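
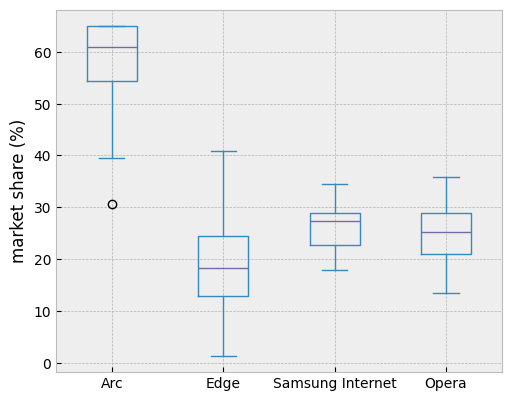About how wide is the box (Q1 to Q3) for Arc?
≈ 10

Q3 ≈ 65, Q1 ≈ 55; IQR ≈ 10.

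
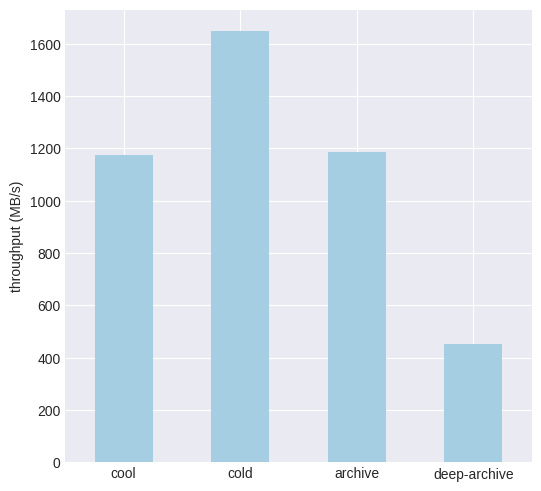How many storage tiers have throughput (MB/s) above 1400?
Above 1400: cold.

1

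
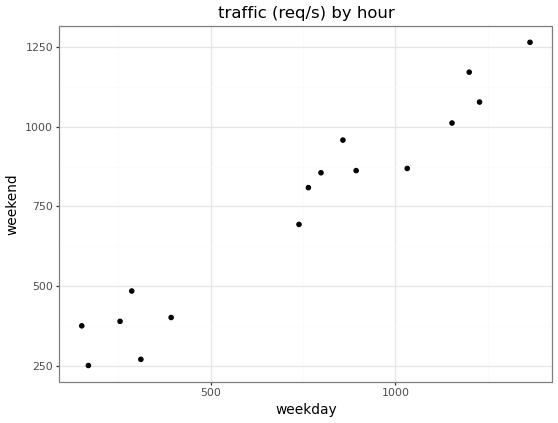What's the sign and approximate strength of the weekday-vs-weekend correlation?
Points are positively correlated; strong (|r| ≈ 1.0).

positive, strong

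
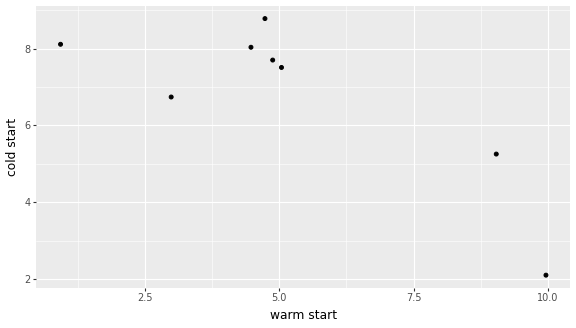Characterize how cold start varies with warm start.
negative, strong

Points are negatively correlated; strong (|r| ≈ 0.8).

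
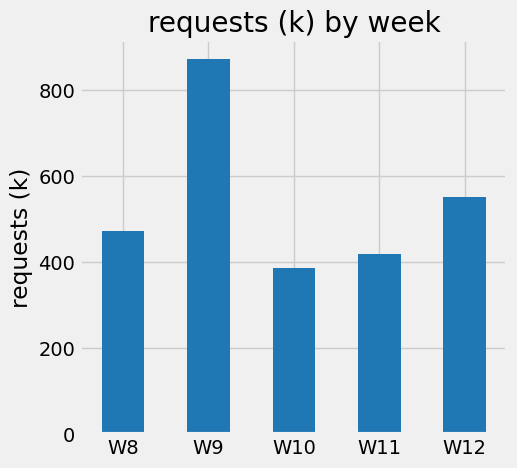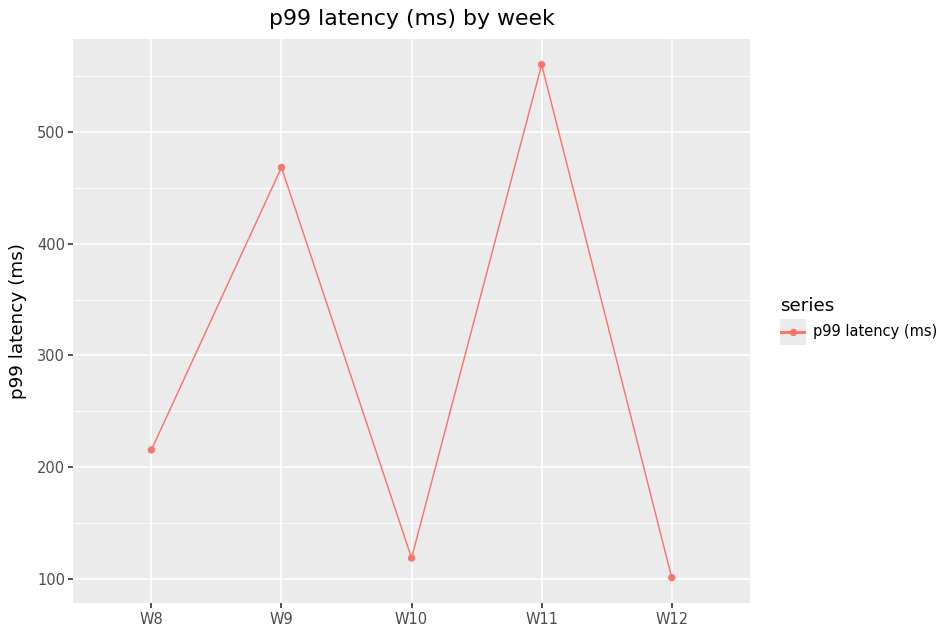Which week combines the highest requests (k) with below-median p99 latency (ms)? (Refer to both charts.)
Chart 2 median p99 latency (ms) ≈ 200; below-median weeks: W10, W12. Among those, W12 has the highest requests (k) (≈ 600).

W12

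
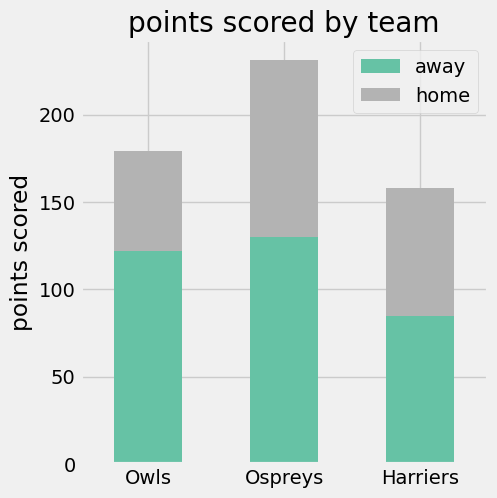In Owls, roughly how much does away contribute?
≈ 120

away top ≈ 120, bottom ≈ 0; segment ≈ 120.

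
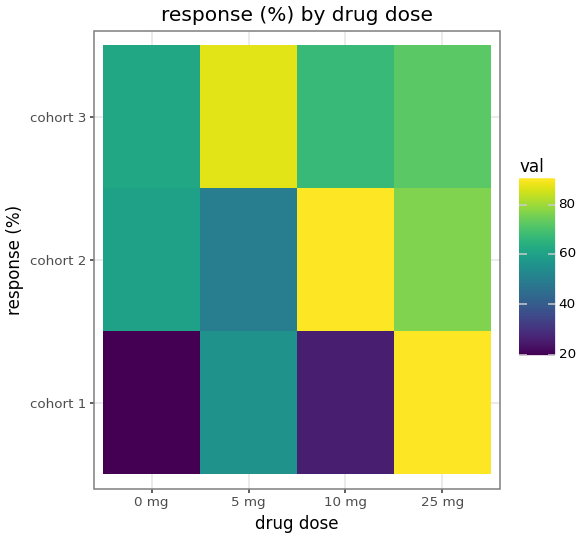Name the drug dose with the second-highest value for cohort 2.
Top 3 for cohort 2: 10 mg ≈ 90, 25 mg ≈ 80, 0 mg ≈ 60.

25 mg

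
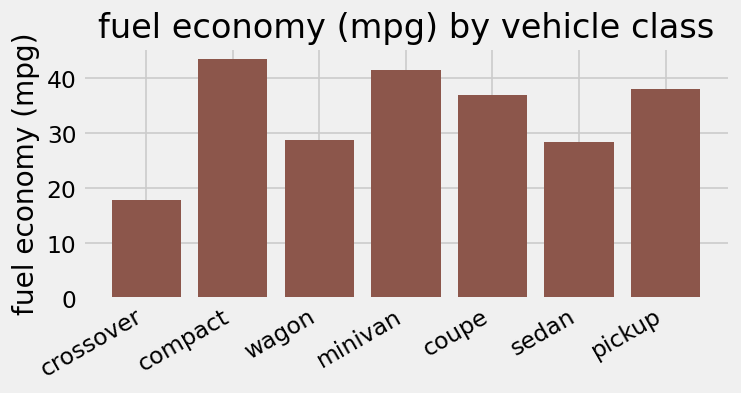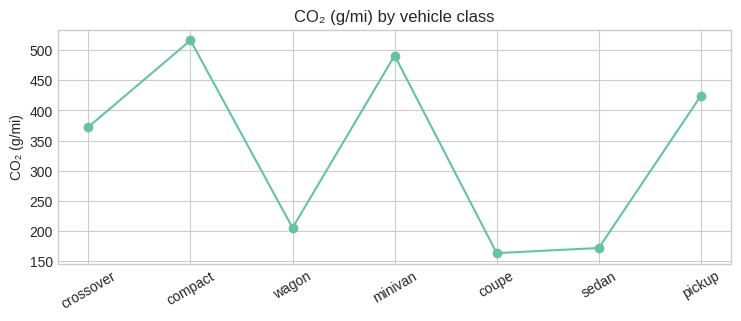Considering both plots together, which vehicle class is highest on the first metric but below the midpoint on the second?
Chart 2 median CO₂ (g/mi) ≈ 350; below-median vehicle classes: wagon, coupe, sedan. Among those, coupe has the highest fuel economy (mpg) (≈ 35).

coupe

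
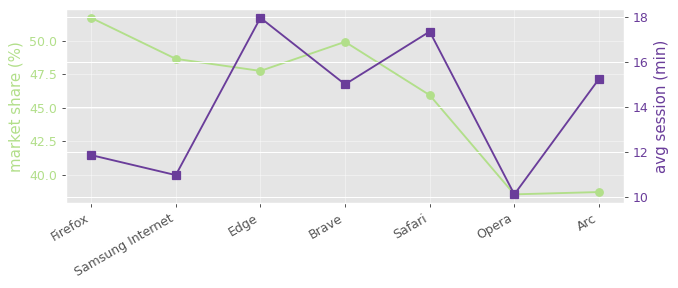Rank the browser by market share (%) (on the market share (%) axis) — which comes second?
Brave

Top 3 (on the market share (%) axis): Firefox ≈ 52, Brave ≈ 50, Samsung Internet ≈ 48.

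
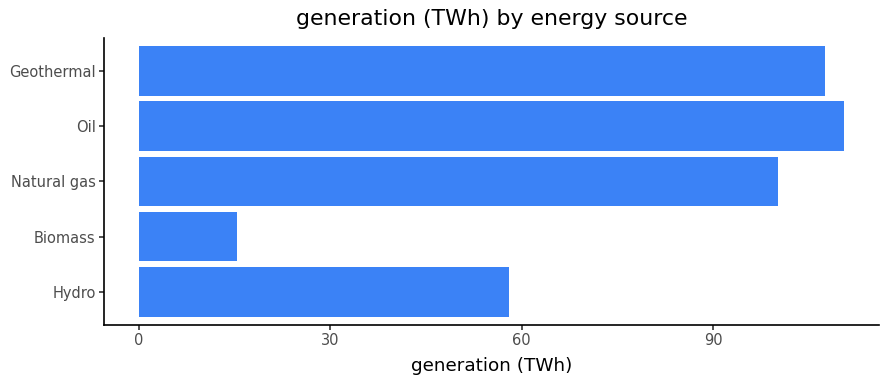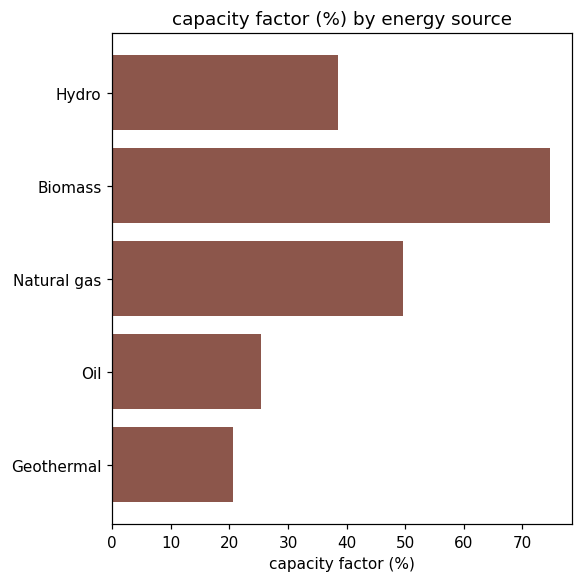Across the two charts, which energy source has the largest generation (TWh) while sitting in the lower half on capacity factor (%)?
Oil

Chart 2 median capacity factor (%) ≈ 40; below-median energy sources: Oil, Geothermal. Among those, Oil has the highest generation (TWh) (≈ 120).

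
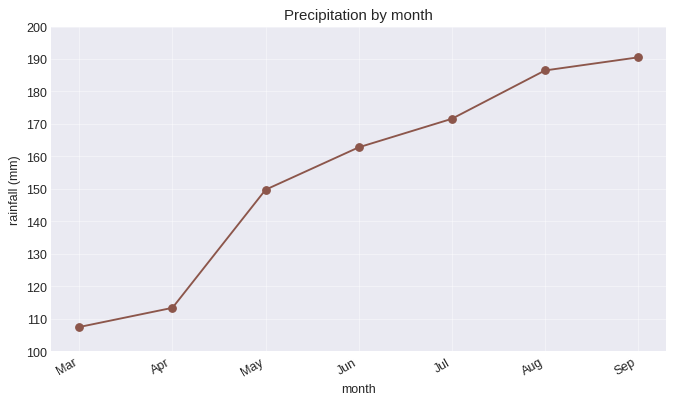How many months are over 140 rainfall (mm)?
Above 140: May, Jun, Jul, Aug, Sep.

5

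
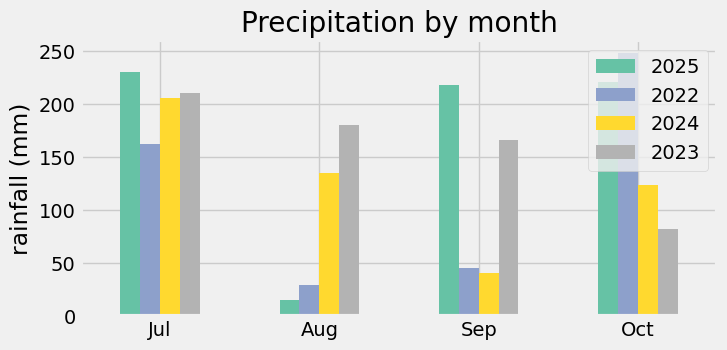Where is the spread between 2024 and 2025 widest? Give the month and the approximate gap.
Sep, ≈ 175 mm

Sep: 2024 ≈ 50, 2025 ≈ 225 → gap ≈ 175. Next-largest (Aug) is only ≈ 100.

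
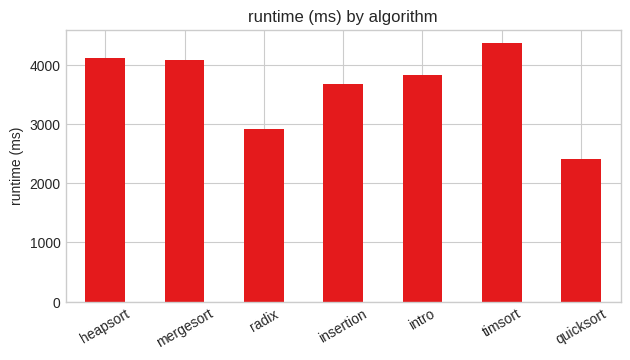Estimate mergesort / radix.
≈ 1.33×

mergesort ≈ 4000, radix ≈ 3000; 4000/3000 ≈ 1.33.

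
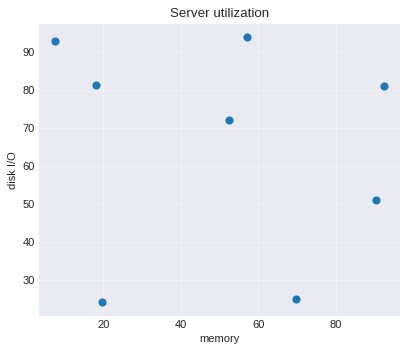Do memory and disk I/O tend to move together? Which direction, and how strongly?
no clear correlation

Points are roughly uncorrelated; weak (|r| ≈ 0.1).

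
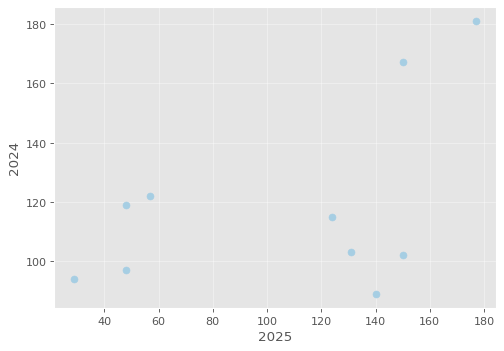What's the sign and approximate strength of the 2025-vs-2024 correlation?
positive, moderate

Points are positively correlated; moderate (|r| ≈ 0.5).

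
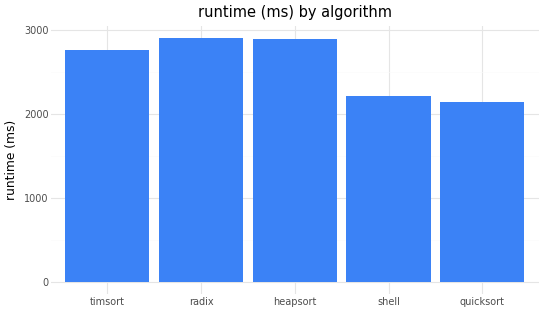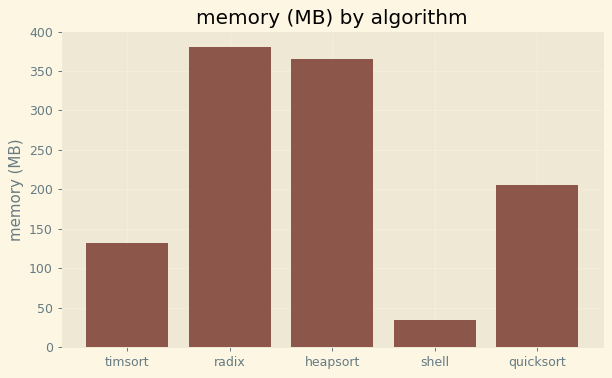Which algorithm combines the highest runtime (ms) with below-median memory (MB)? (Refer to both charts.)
timsort

Chart 2 median memory (MB) ≈ 200; below-median algorithms: timsort, shell. Among those, timsort has the highest runtime (ms) (≈ 3000).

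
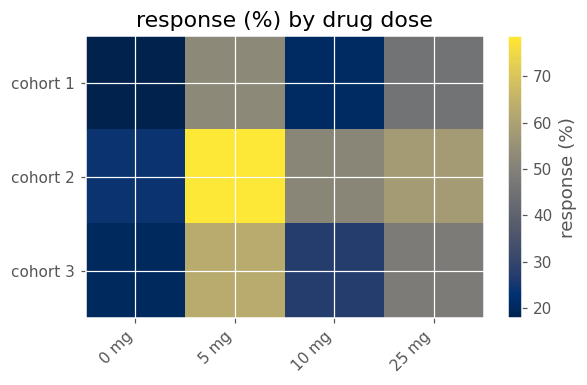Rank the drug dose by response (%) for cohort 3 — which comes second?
25 mg

Top 3 for cohort 3: 5 mg ≈ 60, 25 mg ≈ 50, 10 mg ≈ 30.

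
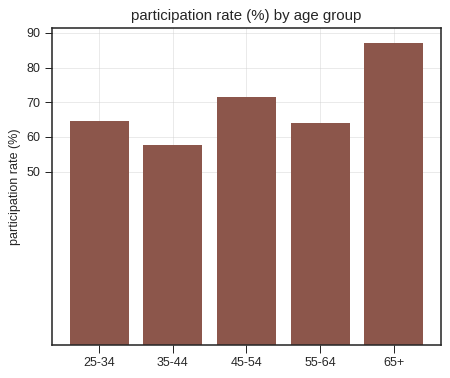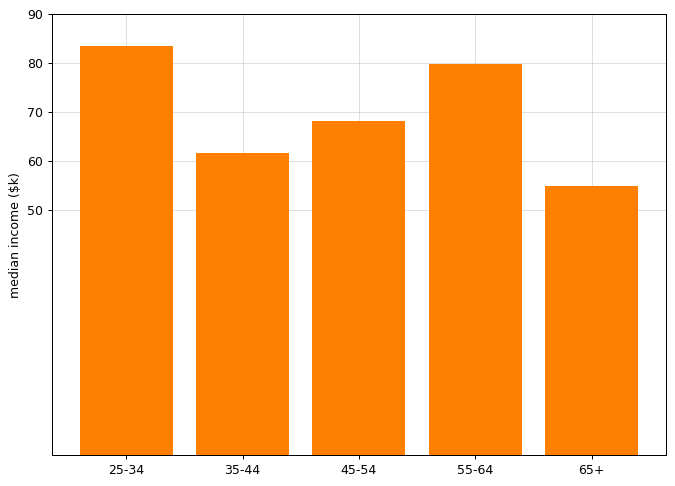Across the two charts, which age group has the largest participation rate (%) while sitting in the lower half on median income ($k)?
Chart 2 median median income ($k) ≈ 70; below-median age groups: 35-44, 65+. Among those, 65+ has the highest participation rate (%) (≈ 90).

65+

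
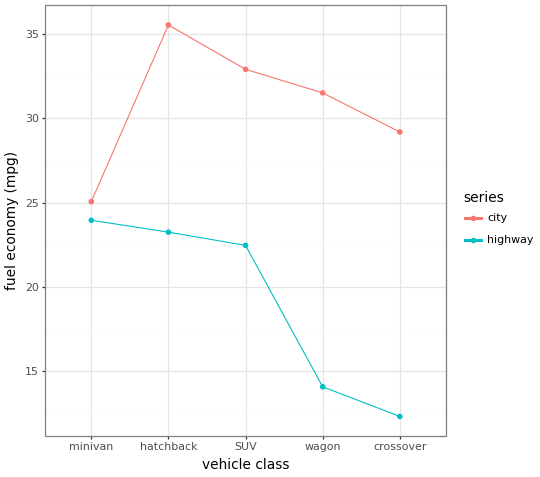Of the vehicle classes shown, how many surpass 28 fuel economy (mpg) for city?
4

Above 28: hatchback, SUV, wagon, crossover.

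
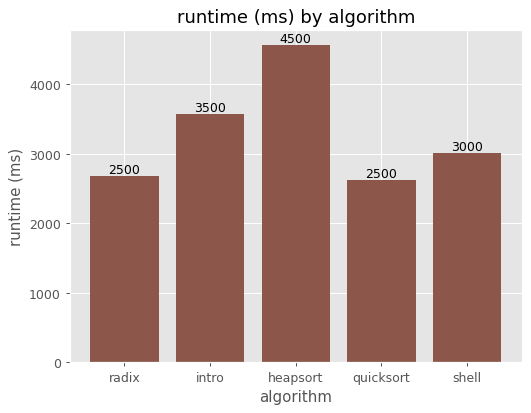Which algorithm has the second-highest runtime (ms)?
Top 3: heapsort ≈ 4500, intro ≈ 3500, shell ≈ 3000.

intro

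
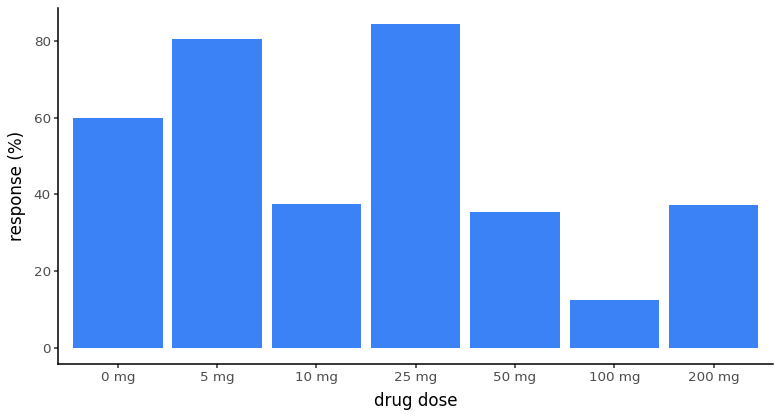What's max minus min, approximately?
≈ 70

Max 25 mg ≈ 80, min 100 mg ≈ 10; range ≈ 70.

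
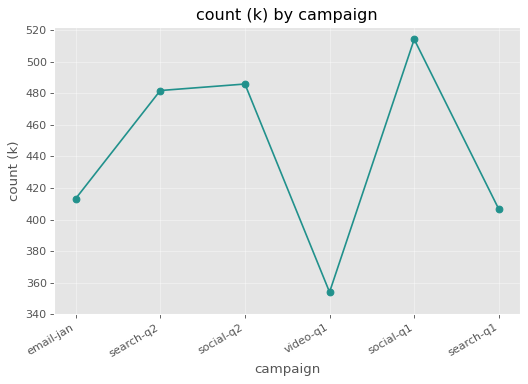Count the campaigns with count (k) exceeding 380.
5

Above 380: email-jan, search-q2, social-q2, social-q1, search-q1.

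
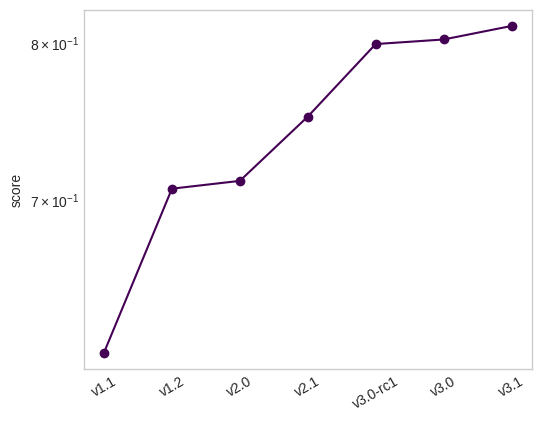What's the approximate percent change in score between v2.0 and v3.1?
v2.0 ≈ 0.72, v3.1 ≈ 0.82; (0.82 − 0.72) / 0.72 ≈ +13.9%.

≈ +13.9%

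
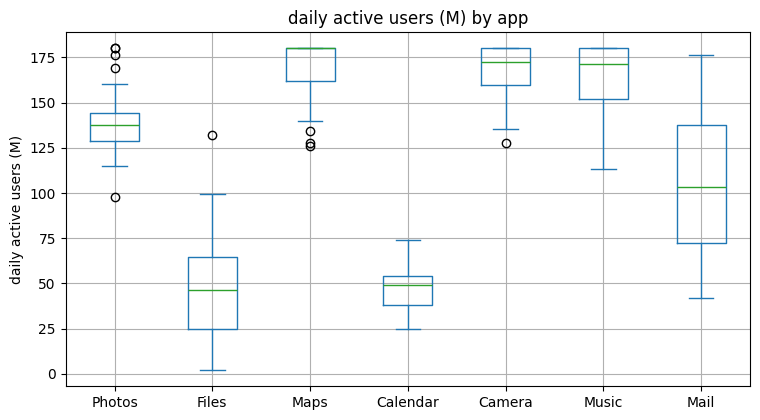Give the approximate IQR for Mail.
Q3 ≈ 140, Q1 ≈ 80; IQR ≈ 60.

≈ 60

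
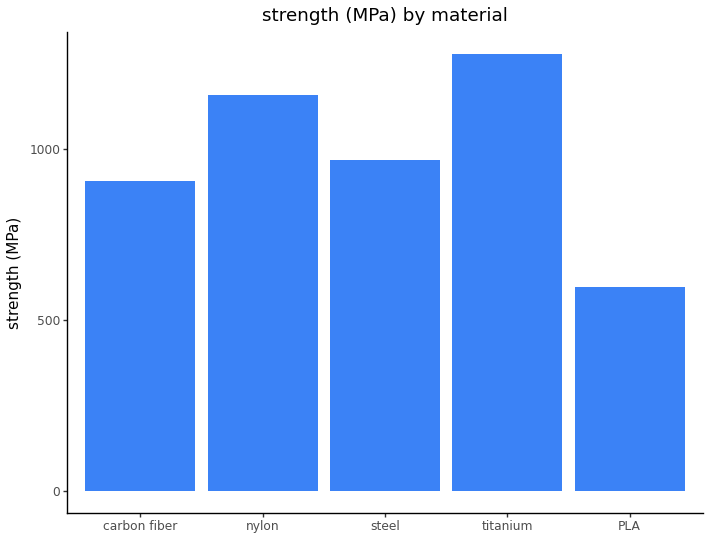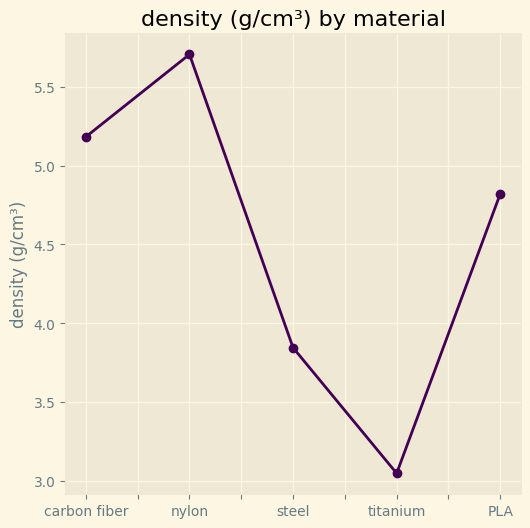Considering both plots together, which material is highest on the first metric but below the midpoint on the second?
titanium

Chart 2 median density (g/cm³) ≈ 5; below-median materials: steel, titanium. Among those, titanium has the highest strength (MPa) (≈ 1200).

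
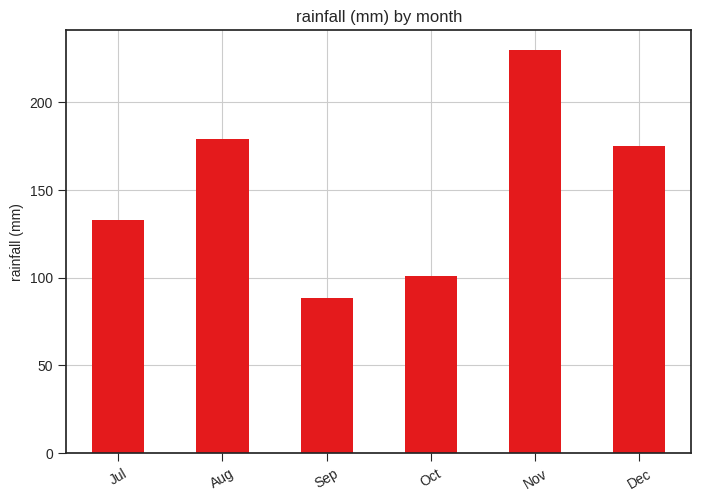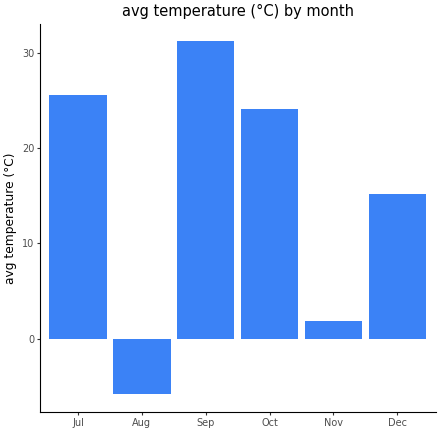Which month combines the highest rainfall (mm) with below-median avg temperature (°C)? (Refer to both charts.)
Chart 2 median avg temperature (°C) ≈ 20; below-median months: Aug, Nov, Dec. Among those, Nov has the highest rainfall (mm) (≈ 225).

Nov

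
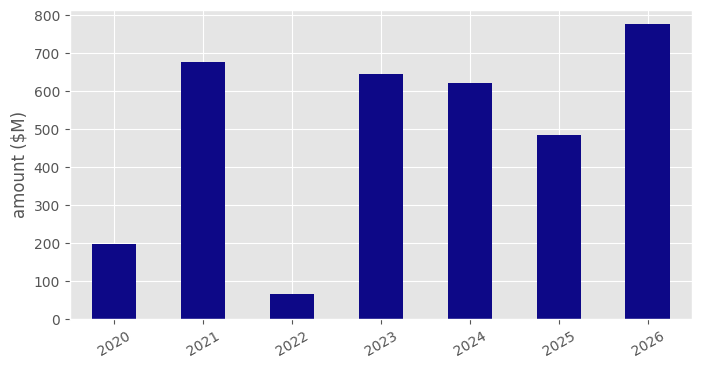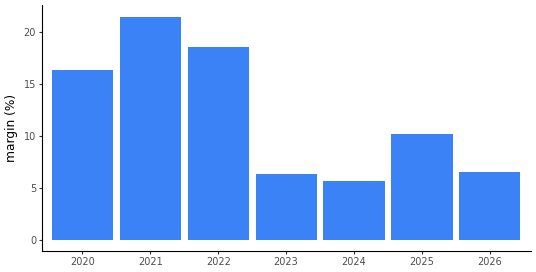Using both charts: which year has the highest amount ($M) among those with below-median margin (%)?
Chart 2 median margin (%) ≈ 10; below-median years: 2023, 2024, 2026. Among those, 2026 has the highest amount ($M) (≈ 800).

2026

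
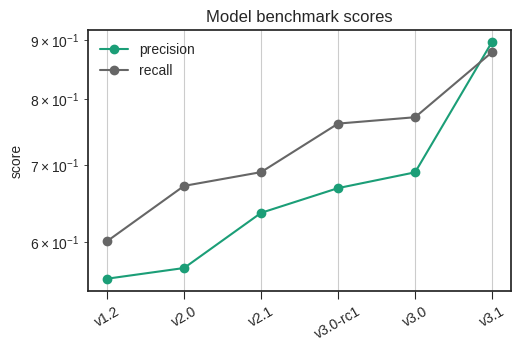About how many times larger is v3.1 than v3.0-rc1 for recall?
v3.1 ≈ 0.90, v3.0-rc1 ≈ 0.75; 0.90/0.75 ≈ 1.2.

≈ 1.2×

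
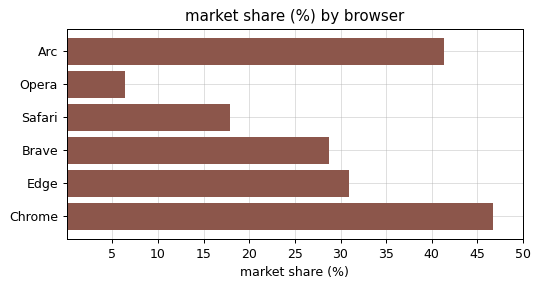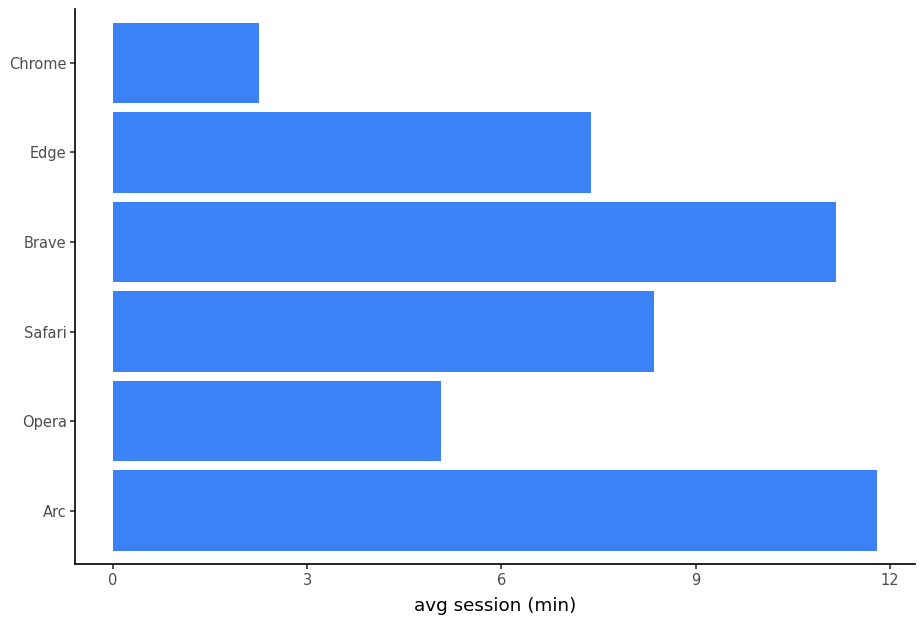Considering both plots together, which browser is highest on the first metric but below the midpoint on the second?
Chart 2 median avg session (min) ≈ 8; below-median browsers: Opera, Edge, Chrome. Among those, Chrome has the highest market share (%) (≈ 45).

Chrome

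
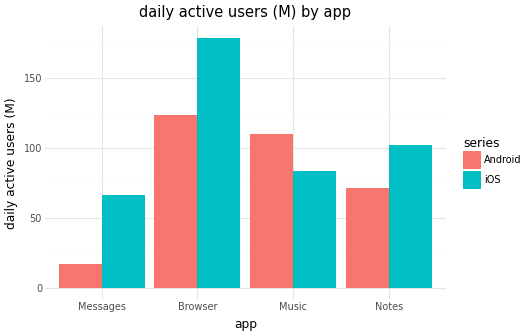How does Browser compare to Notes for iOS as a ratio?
Browser ≈ 180, Notes ≈ 100; 180/100 ≈ 1.8.

≈ 1.8×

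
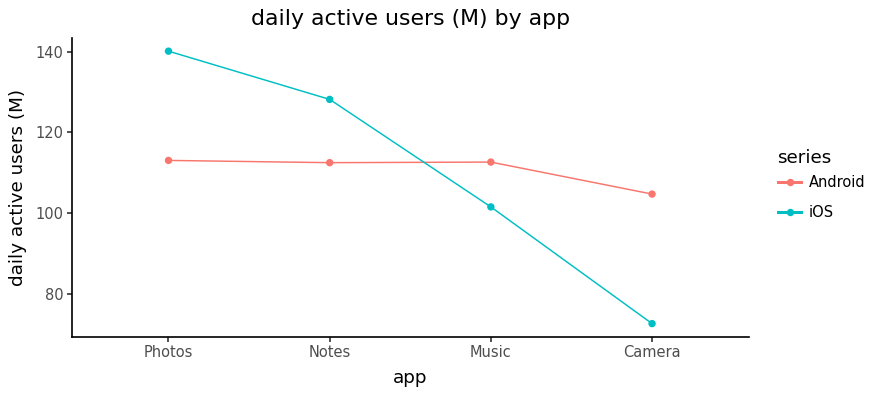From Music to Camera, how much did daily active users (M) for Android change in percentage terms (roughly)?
≈ -9.1%

Music ≈ 110, Camera ≈ 100; (100 − 110) / 110 ≈ -9.1%.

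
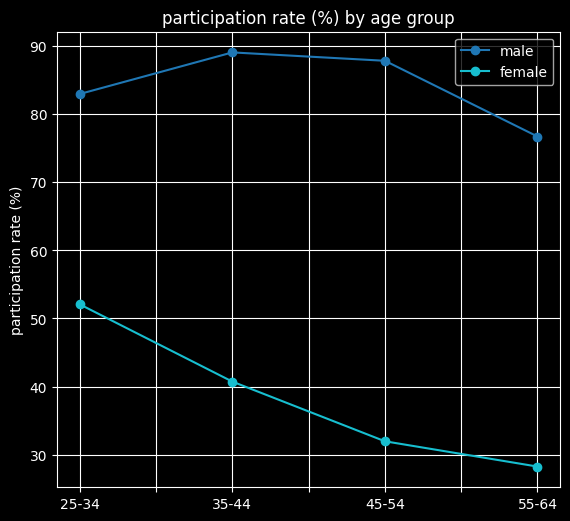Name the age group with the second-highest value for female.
35-44

Top 3 for female: 25-34 ≈ 50, 35-44 ≈ 40, 45-54 ≈ 30.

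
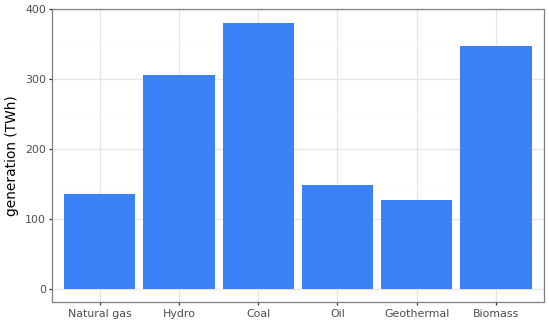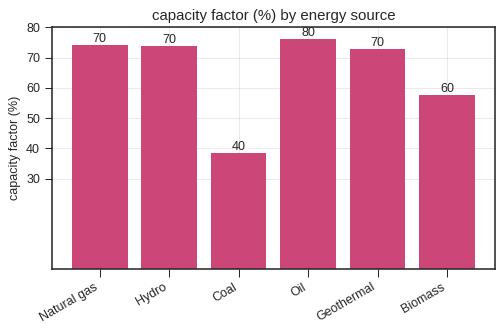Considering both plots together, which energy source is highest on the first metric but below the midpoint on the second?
Coal

Chart 2 median capacity factor (%) ≈ 70; below-median energy sources: Coal, Geothermal, Biomass. Among those, Coal has the highest generation (TWh) (≈ 400).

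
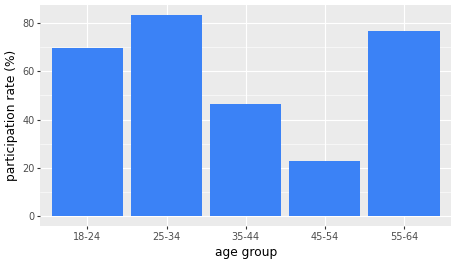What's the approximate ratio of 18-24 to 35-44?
18-24 ≈ 70, 35-44 ≈ 50; 70/50 ≈ 1.4.

≈ 1.4×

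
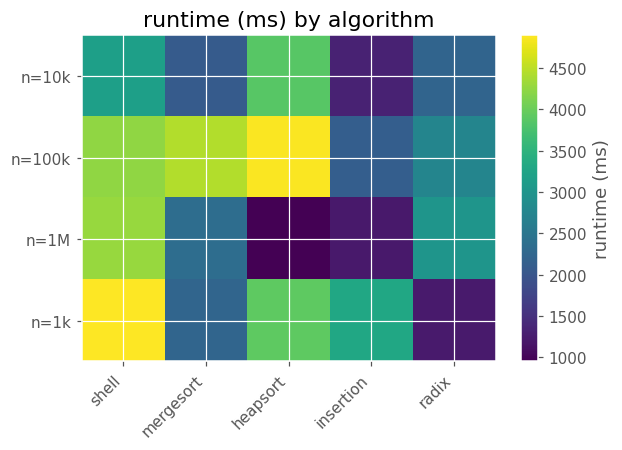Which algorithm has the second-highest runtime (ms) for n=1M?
Top 3 for n=1M: shell ≈ 4500, radix ≈ 3000, mergesort ≈ 2500.

radix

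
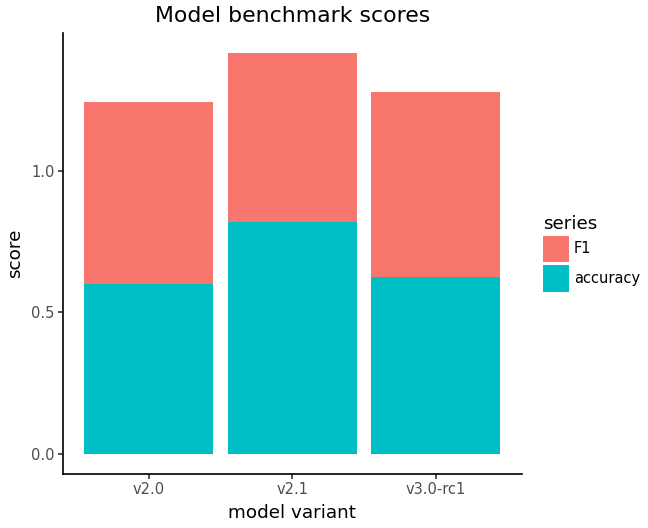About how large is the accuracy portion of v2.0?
≈ 0.6

accuracy top ≈ 0.6, bottom ≈ 0.0; segment ≈ 0.6.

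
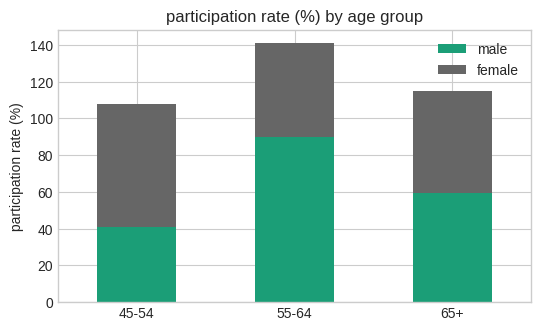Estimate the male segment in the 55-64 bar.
≈ 80

male top ≈ 80, bottom ≈ 0; segment ≈ 80.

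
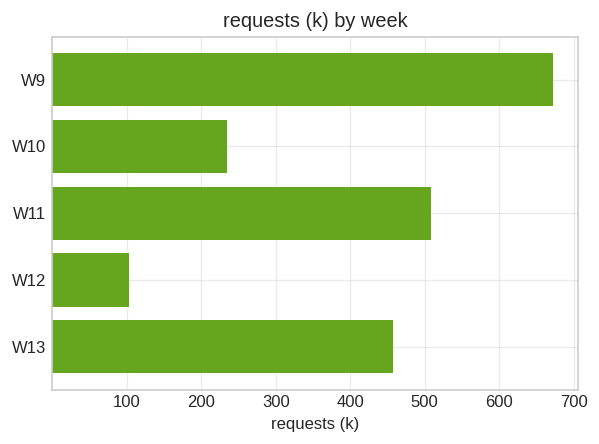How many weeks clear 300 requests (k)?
3

Above 300: W9, W11, W13.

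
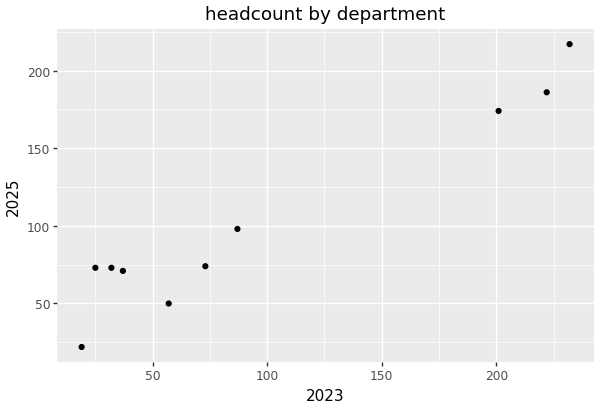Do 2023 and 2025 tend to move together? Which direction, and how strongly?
positive, strong

Points are positively correlated; strong (|r| ≈ 1.0).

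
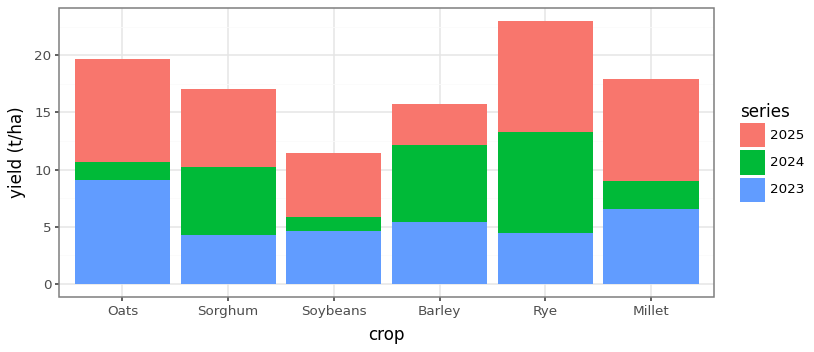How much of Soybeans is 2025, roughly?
≈ 6

2025 top ≈ 12, bottom ≈ 6; segment ≈ 6.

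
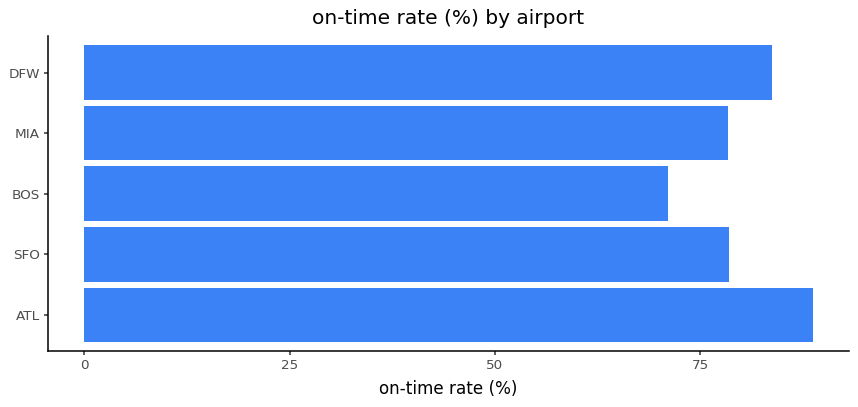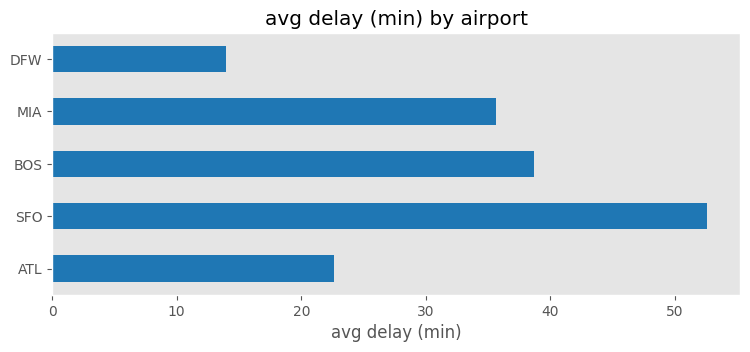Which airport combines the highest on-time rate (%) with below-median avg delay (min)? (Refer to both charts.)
ATL

Chart 2 median avg delay (min) ≈ 35; below-median airports: ATL, DFW. Among those, ATL has the highest on-time rate (%) (≈ 90).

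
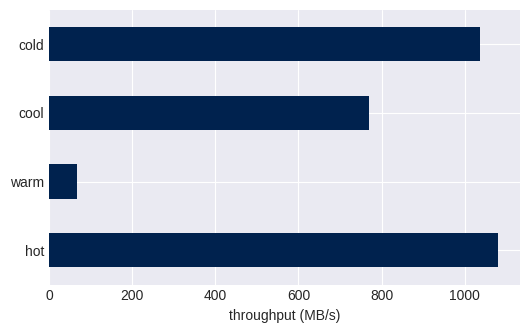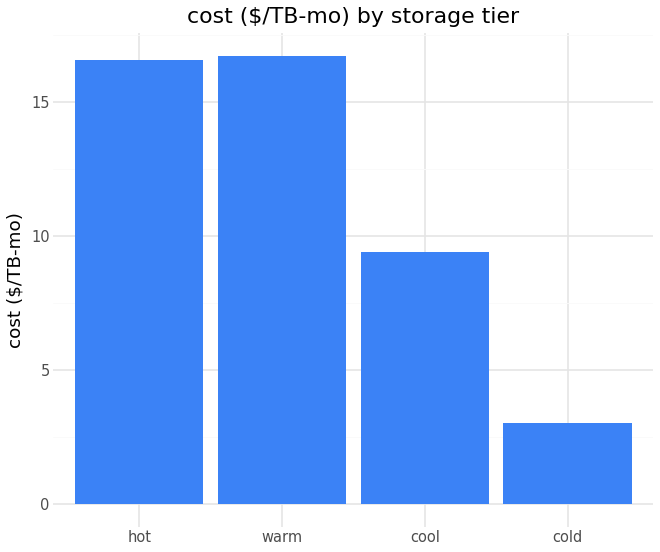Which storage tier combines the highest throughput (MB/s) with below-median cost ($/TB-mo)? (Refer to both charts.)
Chart 2 median cost ($/TB-mo) ≈ 12; below-median storage tiers: cool, cold. Among those, cold has the highest throughput (MB/s) (≈ 1000).

cold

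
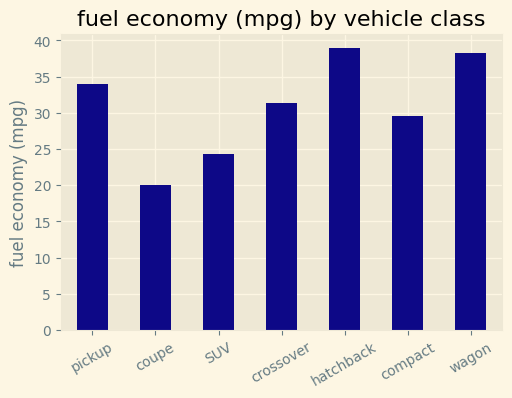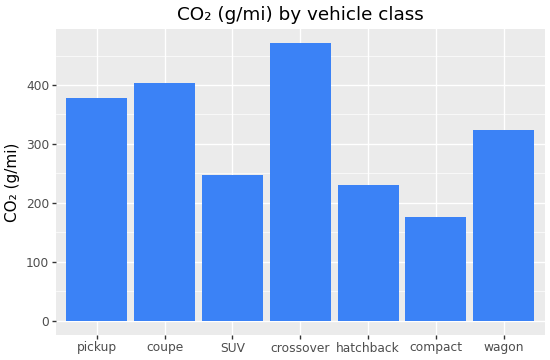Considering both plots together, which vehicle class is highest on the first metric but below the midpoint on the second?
hatchback

Chart 2 median CO₂ (g/mi) ≈ 300; below-median vehicle classes: SUV, hatchback, compact. Among those, hatchback has the highest fuel economy (mpg) (≈ 40).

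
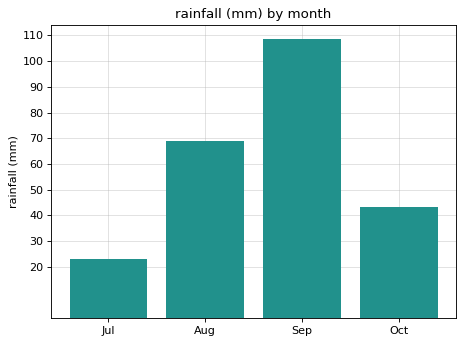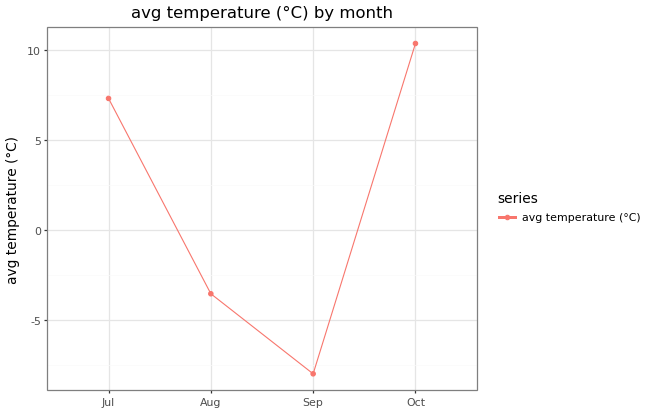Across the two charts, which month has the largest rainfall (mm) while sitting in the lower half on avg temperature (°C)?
Chart 2 median avg temperature (°C) ≈ 2; below-median months: Aug, Sep. Among those, Sep has the highest rainfall (mm) (≈ 110).

Sep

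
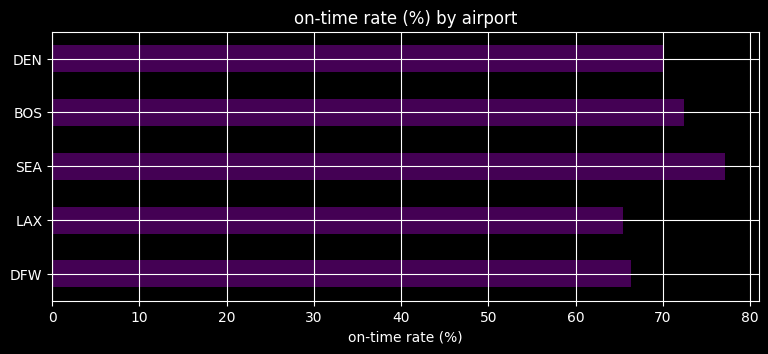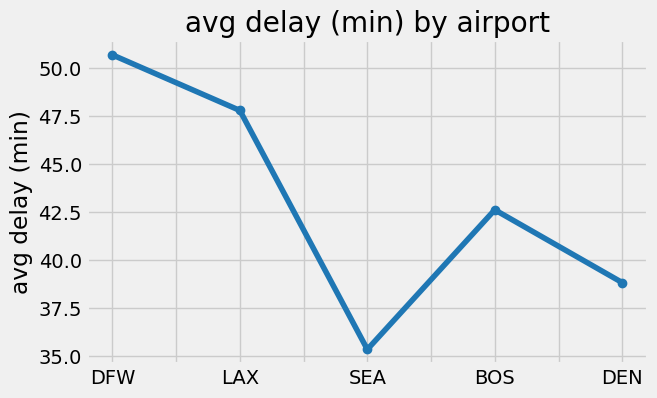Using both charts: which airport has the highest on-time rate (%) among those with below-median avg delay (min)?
Chart 2 median avg delay (min) ≈ 45; below-median airports: SEA, DEN. Among those, SEA has the highest on-time rate (%) (≈ 80).

SEA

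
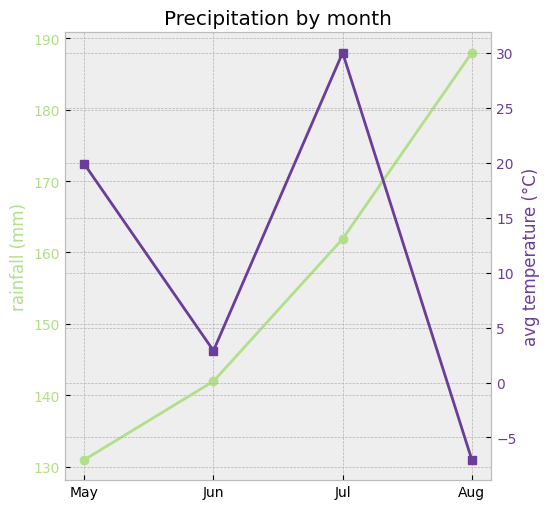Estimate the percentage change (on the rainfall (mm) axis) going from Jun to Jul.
Jun ≈ 140, Jul ≈ 160; (160 − 140) / 140 ≈ +14.3%.

≈ +14.3%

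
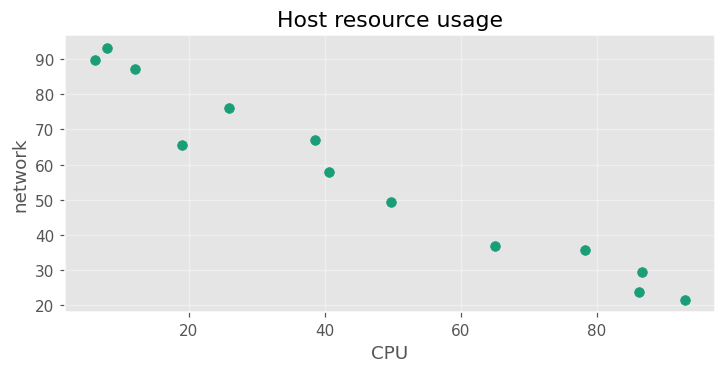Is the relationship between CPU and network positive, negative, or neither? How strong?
Points are negatively correlated; strong (|r| ≈ 1.0).

negative, strong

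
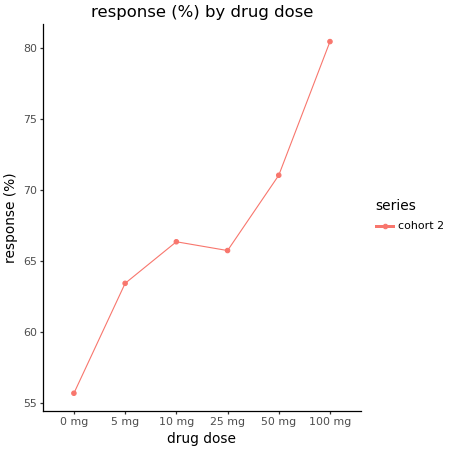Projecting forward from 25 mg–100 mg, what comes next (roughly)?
Last three: 65, 70, 80 → slope ≈ 7.5/step → next ≈ 87.5.

≈ 87.5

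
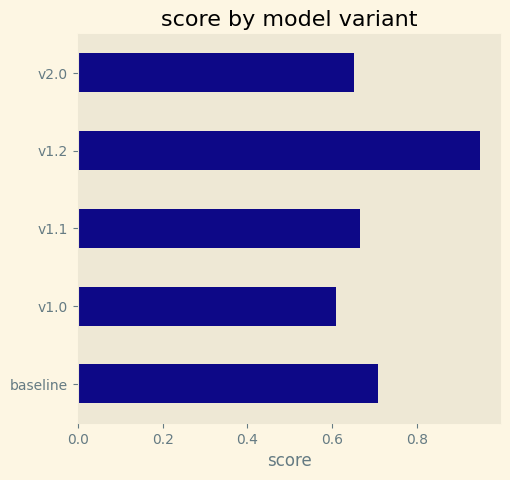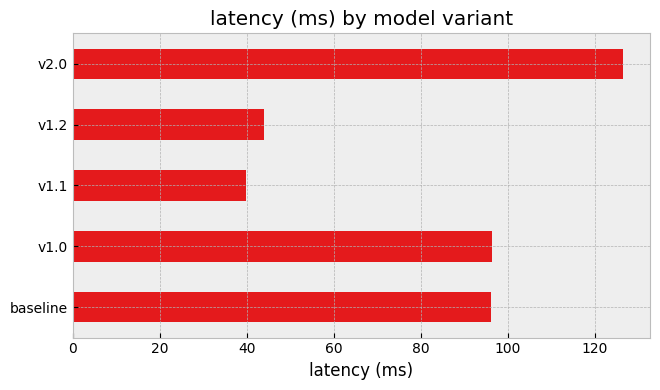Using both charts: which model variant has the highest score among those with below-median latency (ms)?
Chart 2 median latency (ms) ≈ 100; below-median model variants: v1.1, v1.2. Among those, v1.2 has the highest score (≈ 0.9).

v1.2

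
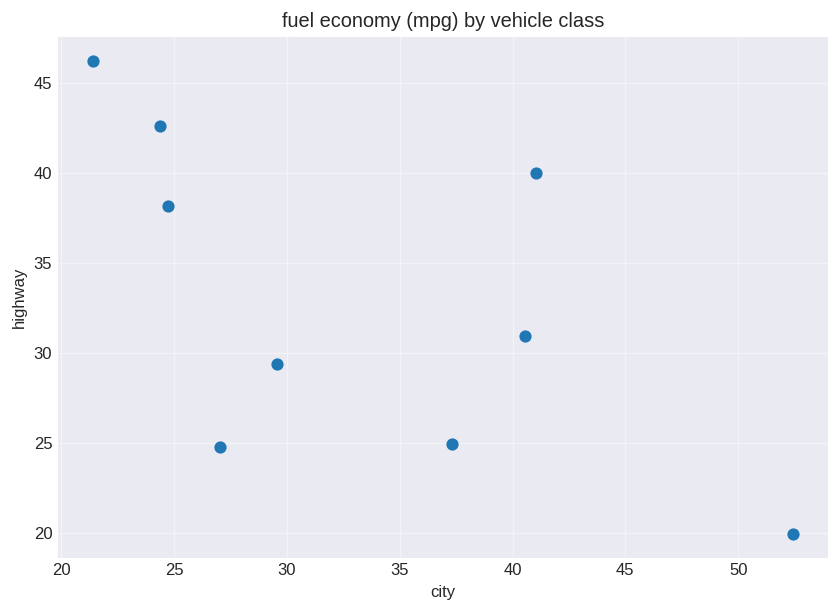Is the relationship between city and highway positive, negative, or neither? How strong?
Points are negatively correlated; moderate (|r| ≈ 0.6).

negative, moderate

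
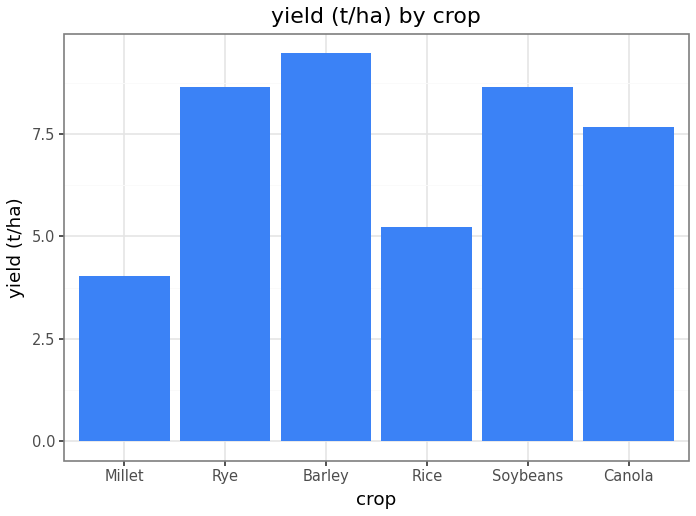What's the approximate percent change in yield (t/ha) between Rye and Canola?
≈ -11.1%

Rye ≈ 9, Canola ≈ 8; (8 − 9) / 9 ≈ -11.1%.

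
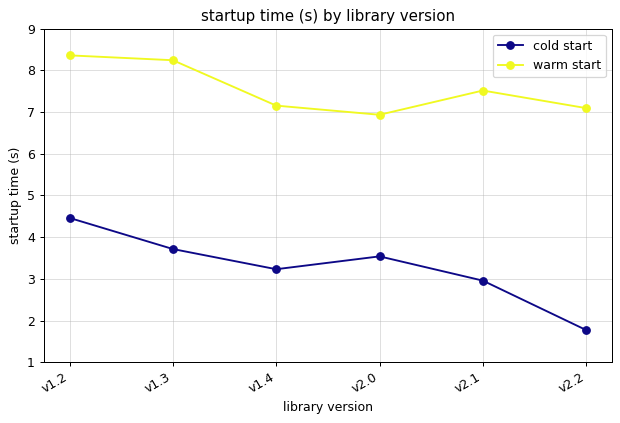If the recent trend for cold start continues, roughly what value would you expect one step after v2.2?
≈ 1

Last three: 4, 3, 2 → slope ≈ -1/step → next ≈ 1.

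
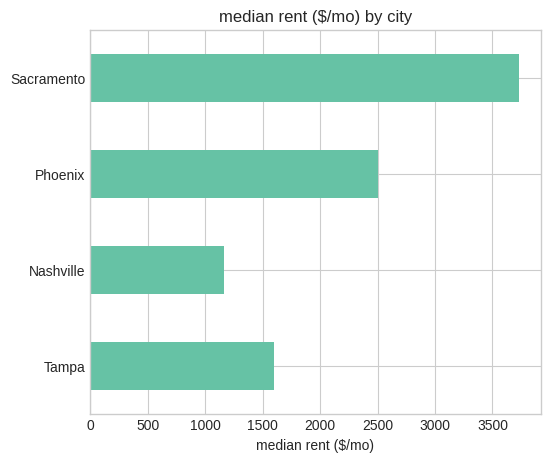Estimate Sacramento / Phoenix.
Sacramento ≈ 3500, Phoenix ≈ 2500; 3500/2500 ≈ 1.4.

≈ 1.4×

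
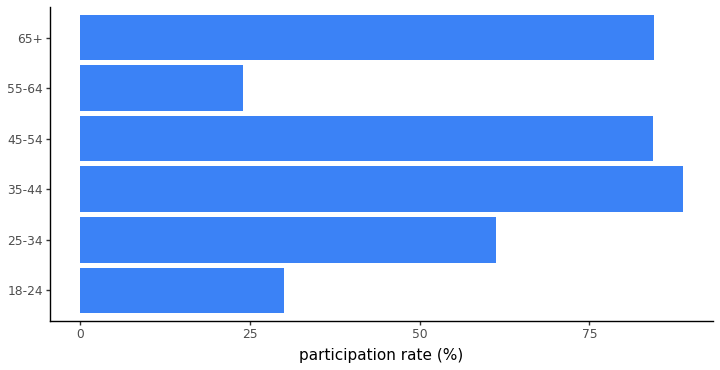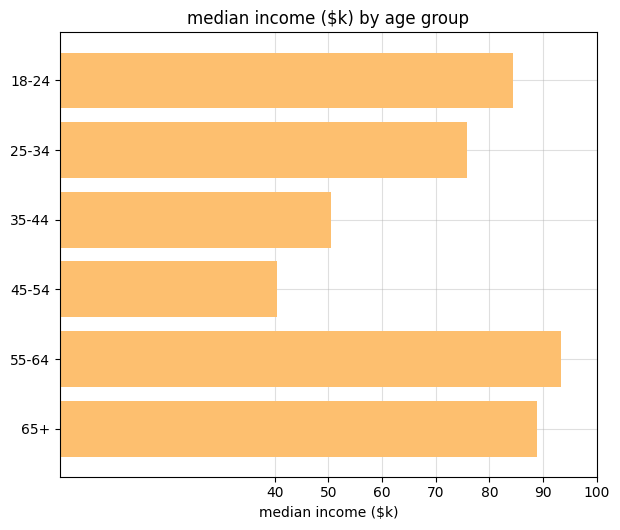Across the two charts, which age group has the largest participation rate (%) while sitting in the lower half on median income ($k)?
35-44

Chart 2 median median income ($k) ≈ 80; below-median age groups: 25-34, 35-44, 45-54. Among those, 35-44 has the highest participation rate (%) (≈ 90).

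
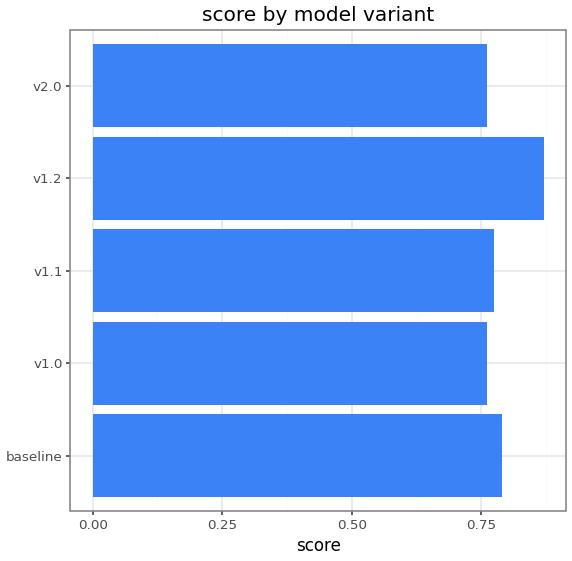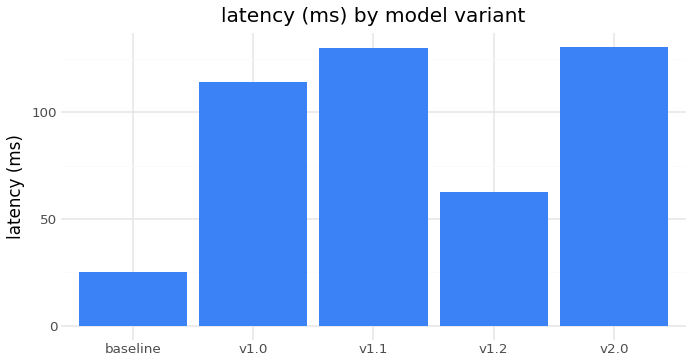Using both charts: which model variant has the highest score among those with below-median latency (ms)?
v1.2

Chart 2 median latency (ms) ≈ 120; below-median model variants: baseline, v1.2. Among those, v1.2 has the highest score (≈ 0.9).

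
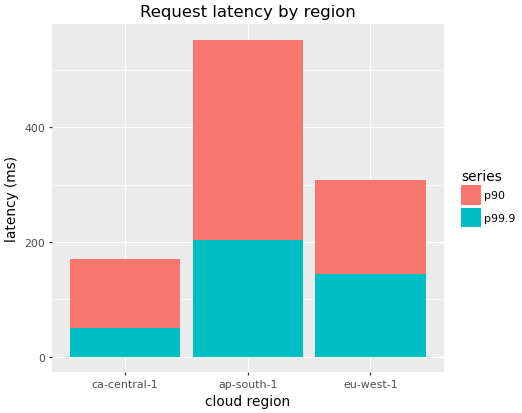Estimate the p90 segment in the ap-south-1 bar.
≈ 350

p90 top ≈ 550, bottom ≈ 200; segment ≈ 350.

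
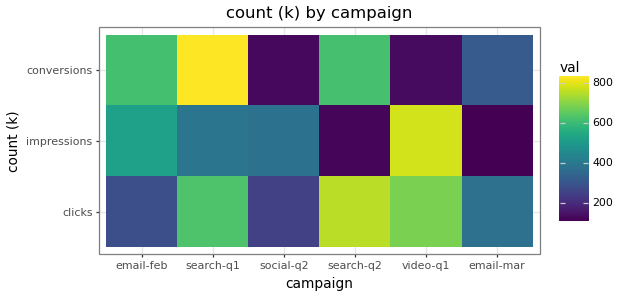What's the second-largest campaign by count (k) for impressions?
email-feb

Top 3 for impressions: video-q1 ≈ 800, email-feb ≈ 500, search-q1 ≈ 400.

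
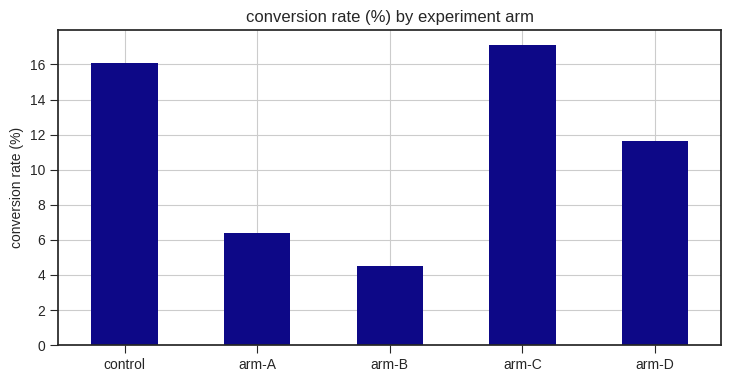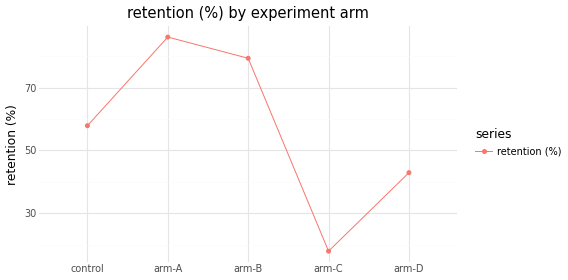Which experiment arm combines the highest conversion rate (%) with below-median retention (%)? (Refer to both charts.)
arm-C

Chart 2 median retention (%) ≈ 60; below-median experiment arms: arm-C, arm-D. Among those, arm-C has the highest conversion rate (%) (≈ 18).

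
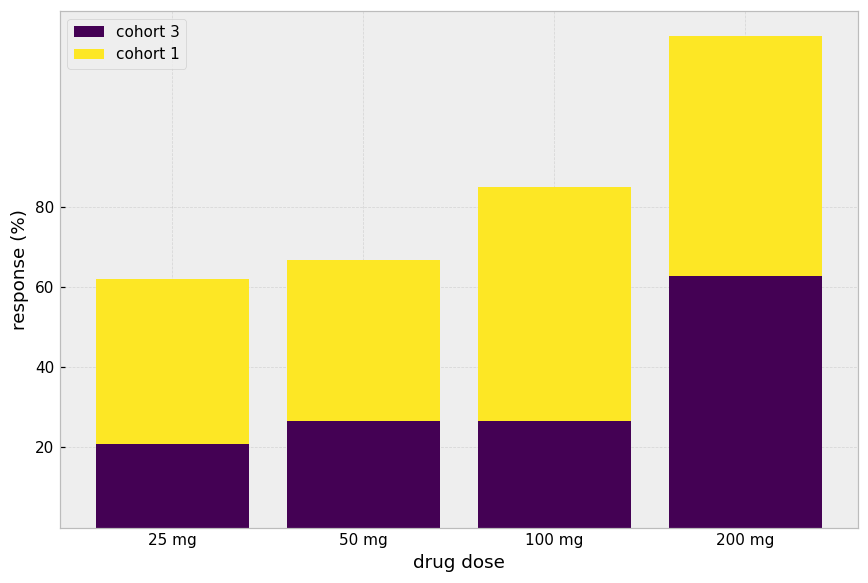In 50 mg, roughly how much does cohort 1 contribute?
≈ 40

cohort 1 top ≈ 60, bottom ≈ 20; segment ≈ 40.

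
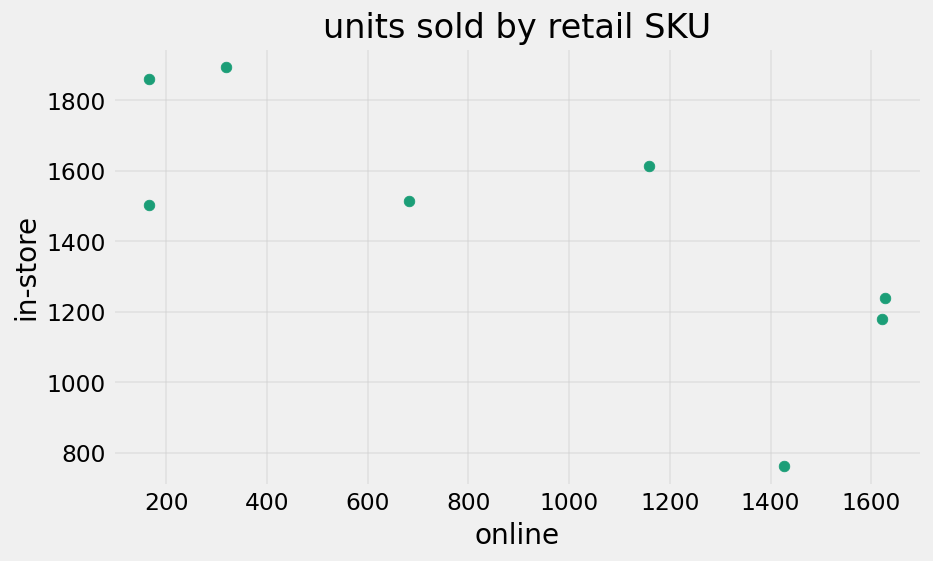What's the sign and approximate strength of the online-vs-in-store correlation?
Points are negatively correlated; strong (|r| ≈ 0.8).

negative, strong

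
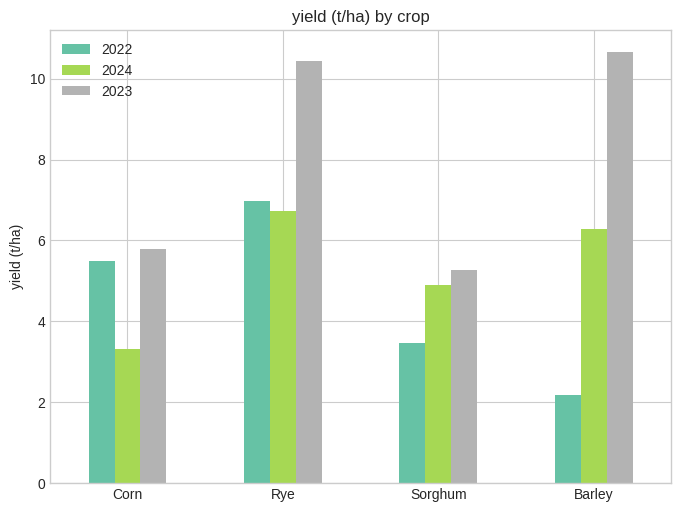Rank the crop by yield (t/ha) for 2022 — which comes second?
Corn

Top 3 for 2022: Rye ≈ 7, Corn ≈ 6, Sorghum ≈ 3.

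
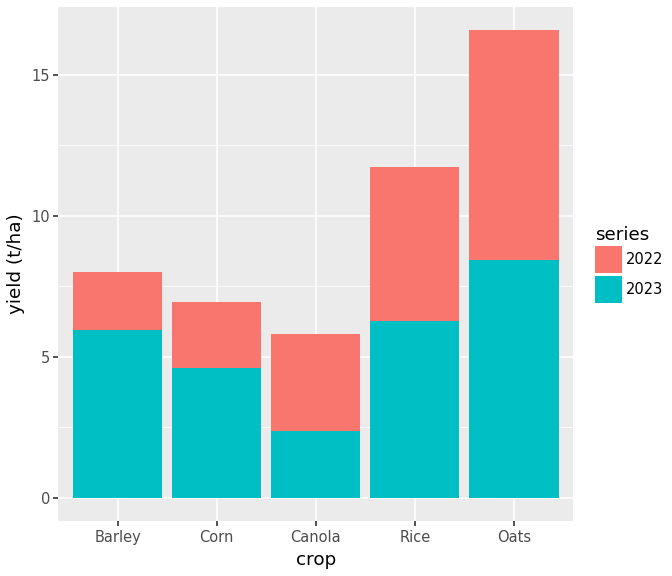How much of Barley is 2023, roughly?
≈ 6

2023 top ≈ 6, bottom ≈ 0; segment ≈ 6.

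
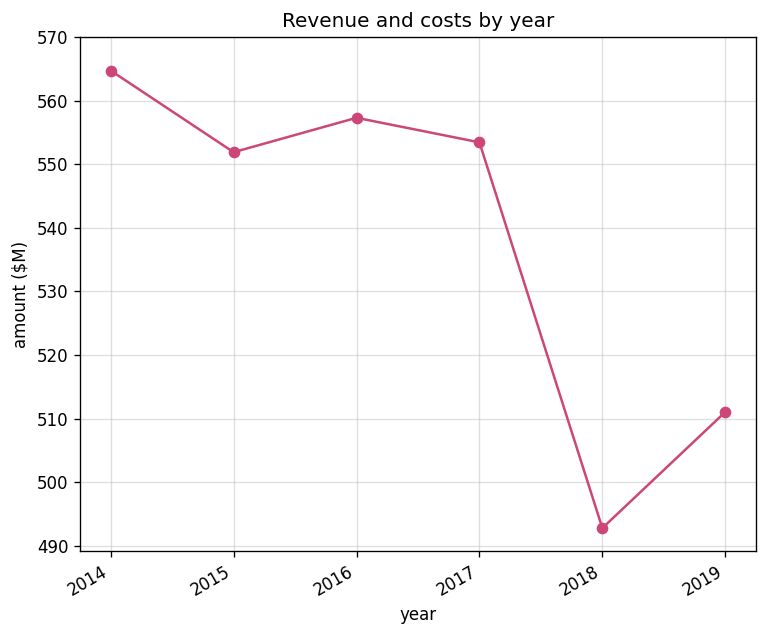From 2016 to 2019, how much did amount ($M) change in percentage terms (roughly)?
2016 ≈ 560, 2019 ≈ 510; (510 − 560) / 560 ≈ -8.9%.

≈ -8.9%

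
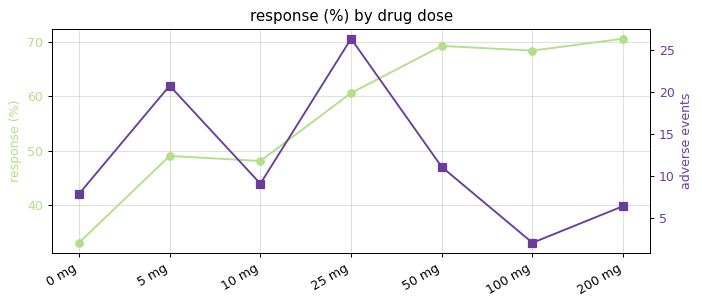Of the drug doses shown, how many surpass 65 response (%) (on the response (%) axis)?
Above 65: 50 mg, 100 mg, 200 mg.

3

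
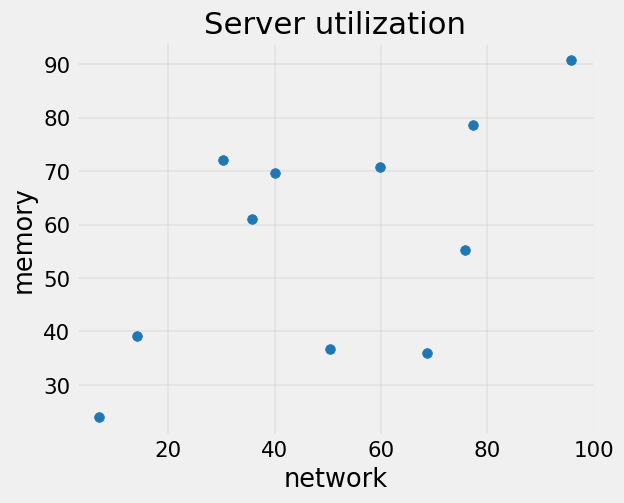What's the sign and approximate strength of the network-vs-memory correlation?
positive, moderate

Points are positively correlated; moderate (|r| ≈ 0.6).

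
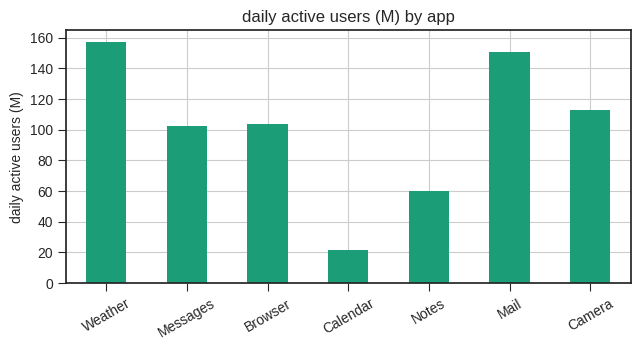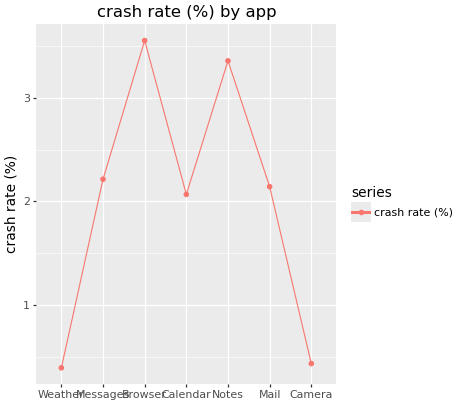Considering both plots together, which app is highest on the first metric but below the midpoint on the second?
Weather

Chart 2 median crash rate (%) ≈ 2; below-median apps: Weather, Calendar, Camera. Among those, Weather has the highest daily active users (M) (≈ 160).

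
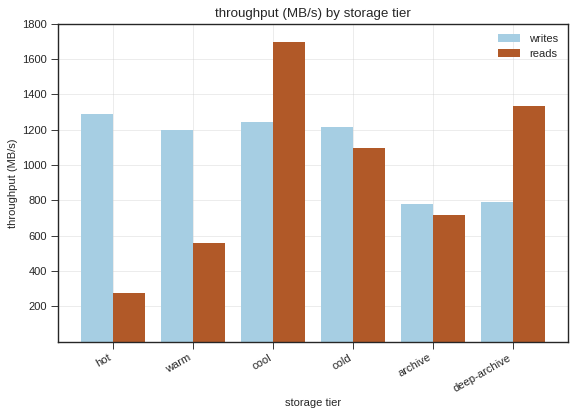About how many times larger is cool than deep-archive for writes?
≈ 1.5×

cool ≈ 1200, deep-archive ≈ 800; 1200/800 ≈ 1.5.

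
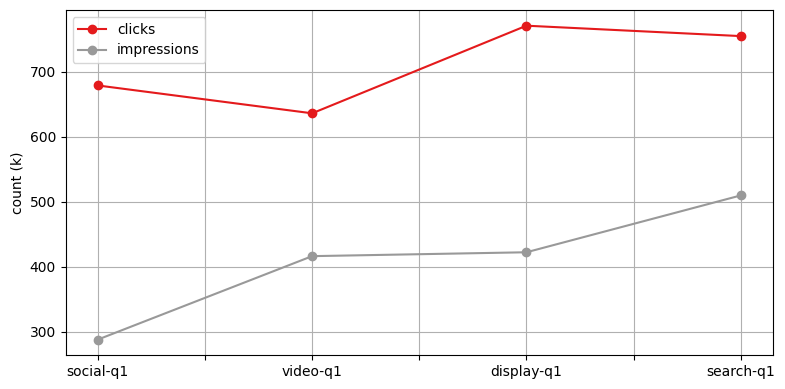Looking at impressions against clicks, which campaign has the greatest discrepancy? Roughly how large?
social-q1: impressions ≈ 300, clicks ≈ 700 → gap ≈ 400. Next-largest (display-q1) is only ≈ 350.

social-q1, ≈ 400 k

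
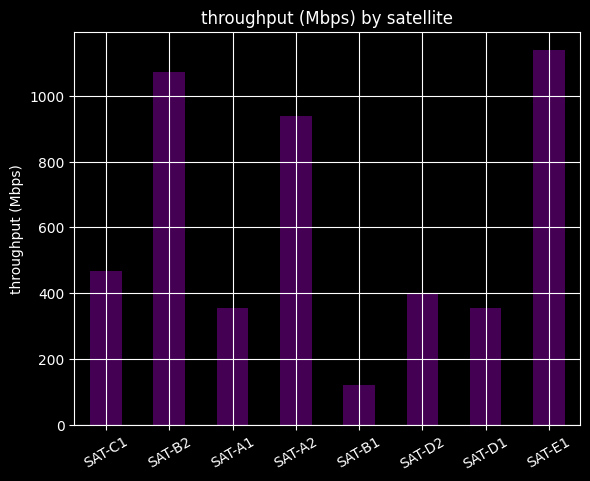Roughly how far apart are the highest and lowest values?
Max SAT-E1 ≈ 1100, min SAT-B1 ≈ 100; range ≈ 1000.

≈ 1000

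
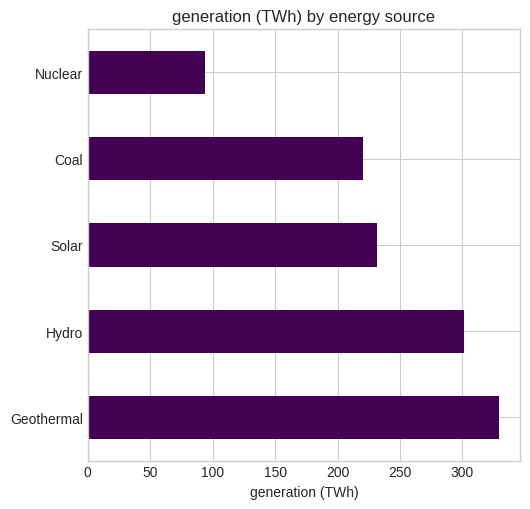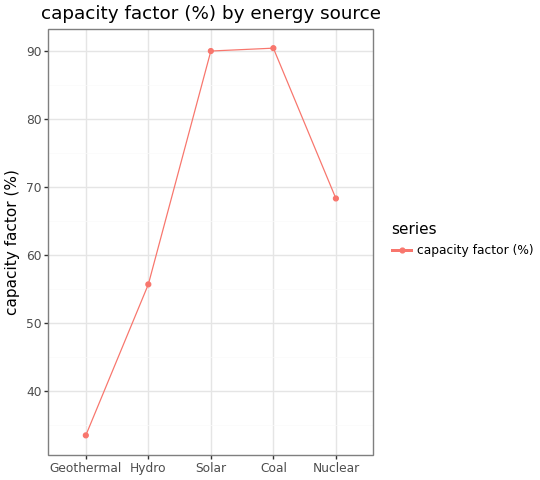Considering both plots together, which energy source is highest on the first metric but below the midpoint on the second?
Geothermal

Chart 2 median capacity factor (%) ≈ 70; below-median energy sources: Geothermal, Hydro. Among those, Geothermal has the highest generation (TWh) (≈ 350).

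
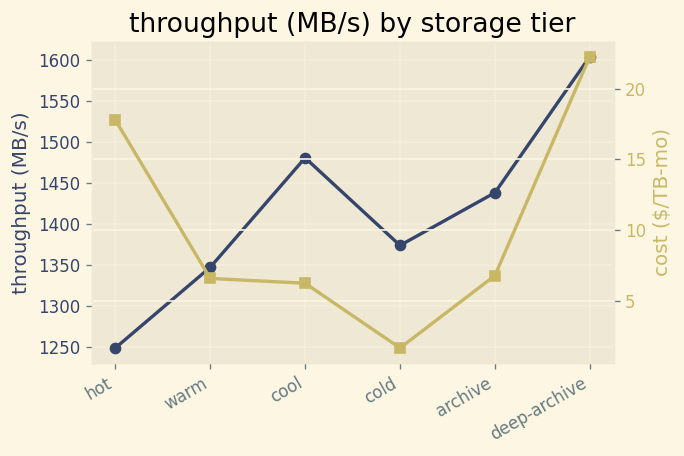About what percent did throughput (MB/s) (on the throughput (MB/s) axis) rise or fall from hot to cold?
hot ≈ 1250, cold ≈ 1350; (1350 − 1250) / 1250 ≈ +8%.

≈ +8%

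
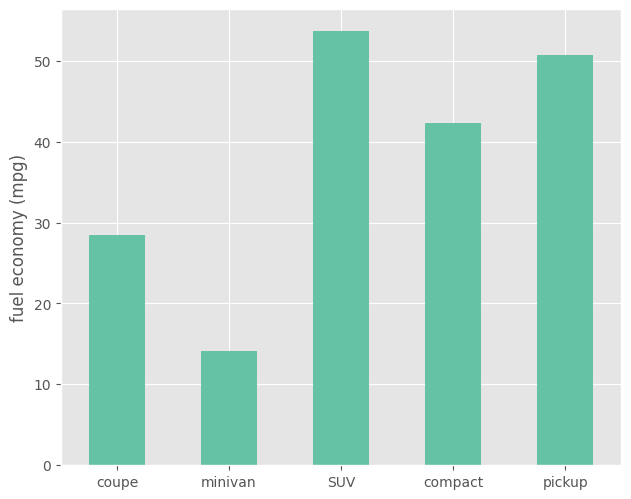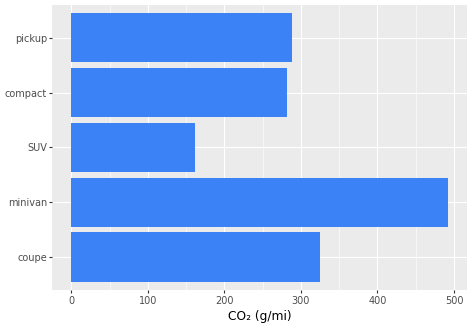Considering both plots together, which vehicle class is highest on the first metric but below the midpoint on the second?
SUV

Chart 2 median CO₂ (g/mi) ≈ 300; below-median vehicle classes: SUV, compact. Among those, SUV has the highest fuel economy (mpg) (≈ 55).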